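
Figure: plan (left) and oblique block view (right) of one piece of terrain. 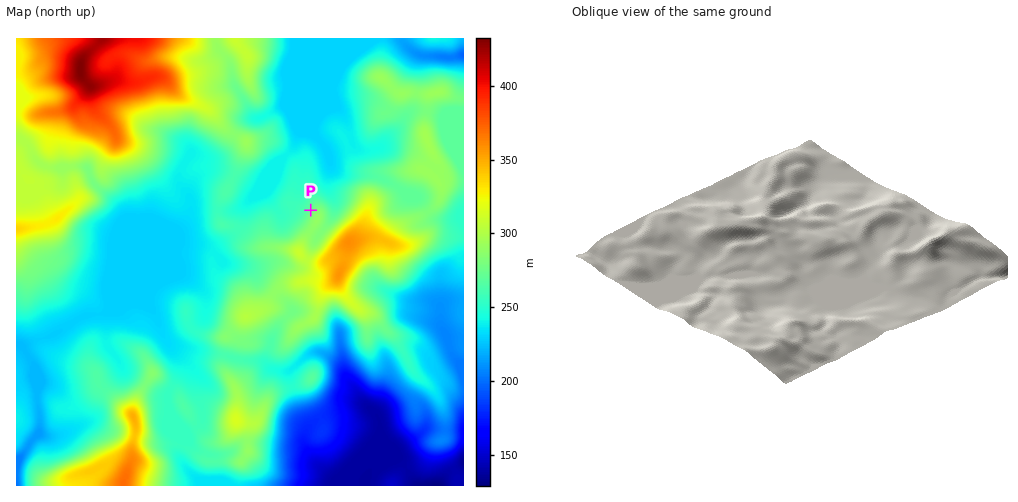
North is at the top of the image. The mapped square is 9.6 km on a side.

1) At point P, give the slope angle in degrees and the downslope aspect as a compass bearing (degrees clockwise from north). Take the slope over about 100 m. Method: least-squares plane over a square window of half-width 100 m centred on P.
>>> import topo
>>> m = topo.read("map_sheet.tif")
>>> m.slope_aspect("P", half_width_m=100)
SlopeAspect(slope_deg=5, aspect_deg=302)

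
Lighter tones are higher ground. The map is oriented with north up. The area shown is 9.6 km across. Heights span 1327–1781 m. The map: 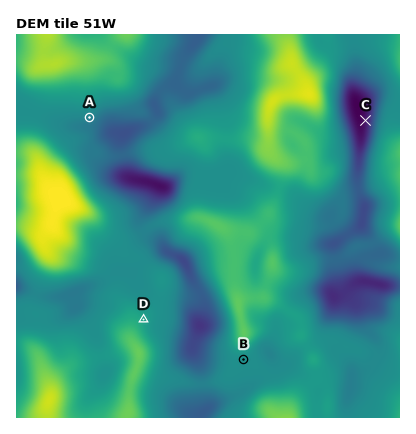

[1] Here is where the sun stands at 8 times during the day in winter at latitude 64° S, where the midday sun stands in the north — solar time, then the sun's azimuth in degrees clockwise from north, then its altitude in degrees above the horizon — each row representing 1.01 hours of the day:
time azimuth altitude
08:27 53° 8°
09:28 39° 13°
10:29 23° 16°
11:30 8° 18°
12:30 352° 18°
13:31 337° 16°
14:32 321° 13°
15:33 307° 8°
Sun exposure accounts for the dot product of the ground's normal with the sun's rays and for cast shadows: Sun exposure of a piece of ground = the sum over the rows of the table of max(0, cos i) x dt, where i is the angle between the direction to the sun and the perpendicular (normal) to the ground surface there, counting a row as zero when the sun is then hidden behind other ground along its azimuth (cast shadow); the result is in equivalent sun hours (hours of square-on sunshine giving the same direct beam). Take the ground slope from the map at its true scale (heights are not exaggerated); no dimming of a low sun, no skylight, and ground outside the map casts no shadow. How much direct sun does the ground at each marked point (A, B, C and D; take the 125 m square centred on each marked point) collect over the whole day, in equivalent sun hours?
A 1.1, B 1.7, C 1.7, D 2.1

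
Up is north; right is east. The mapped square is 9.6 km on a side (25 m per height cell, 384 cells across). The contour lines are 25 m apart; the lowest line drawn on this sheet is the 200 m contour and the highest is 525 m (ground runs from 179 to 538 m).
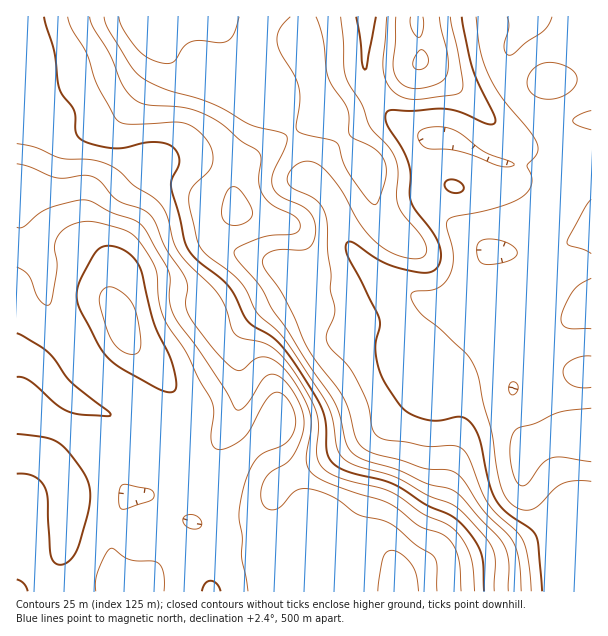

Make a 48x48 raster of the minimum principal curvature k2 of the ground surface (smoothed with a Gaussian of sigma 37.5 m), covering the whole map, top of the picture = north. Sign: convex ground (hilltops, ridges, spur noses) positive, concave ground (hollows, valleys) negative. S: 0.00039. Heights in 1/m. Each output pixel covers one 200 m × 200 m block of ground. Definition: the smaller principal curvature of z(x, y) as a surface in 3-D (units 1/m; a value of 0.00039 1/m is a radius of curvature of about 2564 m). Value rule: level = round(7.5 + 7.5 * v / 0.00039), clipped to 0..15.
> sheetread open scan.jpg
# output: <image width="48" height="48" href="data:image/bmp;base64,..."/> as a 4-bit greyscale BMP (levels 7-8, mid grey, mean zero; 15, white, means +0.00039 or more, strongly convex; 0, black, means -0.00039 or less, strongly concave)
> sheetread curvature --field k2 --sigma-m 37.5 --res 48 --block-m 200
<image width="48" height="48" href="data:image/bmp;base64,Qk32BAAAAAAAAHYAAAAoAAAAMAAAADAAAAABAAQAAAAAAIAEAAATCwAAEwsAABAAAAAAAAAAAAAAABEREQAiIiIAMzMzAERERABVVVUAZmZmAHd3dwCIiIgAmZmZAKqqqgC7u7sAzMzMAN3d3QDu7u4A////AJZURWd3d2Z4mXZnd3d3U3mXZnd0VnMVZnVWZVZ3d2Z4h3Znh3d3U2mnZ3h0aHIVZmRYhkZ3dmZ3dmZnd3d2ZGiVWJl1iWEld2Vol0Vnh2Z3ZnZnd2Z3ZWeEa6hnqUE1eGVnd0RomHZmZ4dndmd3Znd0fLholiJWeWRoh0NYmHdmZnZWZnh2Z4h1aph3cwNneGRYmFNWd2ZmZmVFV5mGZ4mFV2dlQQR3iGRXiWRWZmZ2d2Q0aKqHZ5qGRFVDIBV4iVRWiWRWZmeGiHUjRnh3aKqDJGVUMCaJmVVWiVRGZViWeYYzMjNWZ5cxJWVmMSZ4iGZ3h0NHhkeGWIZEMhASNDESVmZmMTV3d3eZdDNYl0Z1JnVGUyEQERI1Z3d2MkVWVYiGMSRmh0V2EVVYl0MyIjVnZ3iGM1REQ2QgAlZ3dTV3QCV7y4VTJEVnZ3eFJGZDMzISV3eIU0Z5cQOM3JZCJWVmZmZ1JHhlRDNYmHeEI2Z5lAGKu4UhR3ZmVWZlNXdmd0Z4iGQhJnd4hQFoqWECZ3ZVVmd2NGZniEZ3ZSACZ3d3dRJomSAEd2VFZ3iGRFZ4mVeYYgE2d4h3YxR4hgAmd2RWd4h1RWZ3mmiXMRSId4iHUzaIcgBXdlVXiHdlRodmind1ITipdniFNEaIUANWZlZWiGVWVodVZ4djI1ipdmdRJTRlEBVWZ3dmiFRnVXdVVYdTNWeZhlQRZ0MyEUd3d4h2dkR4ZWZlVmZDR4eJhkIliXQ0RGiHd3h2VESJhnd2ZmZDaZh4djJHiXZ3VFZ3d3ZDNDN6h4iHZ4ZEaJh3ZlRXiHd2QkZ3dkIRNDJYh3h3d4ZUV4iImXZmdlVCAlZ3UgAldjJFZnd3eGVmRXiZqXZUIQAAA1VlABWImENVVVZniEV3VXiZh0MgAAIiRVVAAnqaqDNWZmZmeEaIdniZdUVAA2dmiYYgF5mZhCJFVmZmZkWJiHeJdngwOKhmm7YAWIeHMANFZmd3ZlVniHVmZ4cgSrlmi4MAeGVSADZmZ3d3dmVWZmQ0VmQQSJhTVjADd1QwFZmHd4iHdnZld3ZURDIyNnYwAAAVd2UwSamHd4iIdoh1aZdWVFZkNnZCABJHiZggWal2Z3iHdph1aJdWd4iGVYd2Q0VYrMkxWIZERWeIdmZURWZWiJmHdmiHREVWi8giVVMiRWeId1VVMjRXiIiHh2d2RGZEVnMSRDI1d2d3d2ZmZURFeIiYiGVVRXl0MyACMyNoh3ZVVmZ4iHZUVnmYh0NFVoqpdRACI0Z3djABI1ZniIdlVWeHUyNWZ4mqcgA1VVZ3UAFFVWZmd3dlVlQyIjVmZnd3QAOJdVZ2EDmodnh2ZmZlV1MiNWd3d3ZVEAjcl1ZkAXy4ZniHZ3h1VTRWd3d3d3dlADzbuWZTEnqWZ3iHZ4l0NEaId2Z4iId2AEmZqoZDM1dlZ4iGaIhjJGiIdmaIiIiHADZmeIUzREVVeIh2Z2ZCNnd3ZmeIiIiHECd3Z3U0VlVmeHdmZTMjV3ZmZmeIiId2EBiqhlVFZmZndw=="/>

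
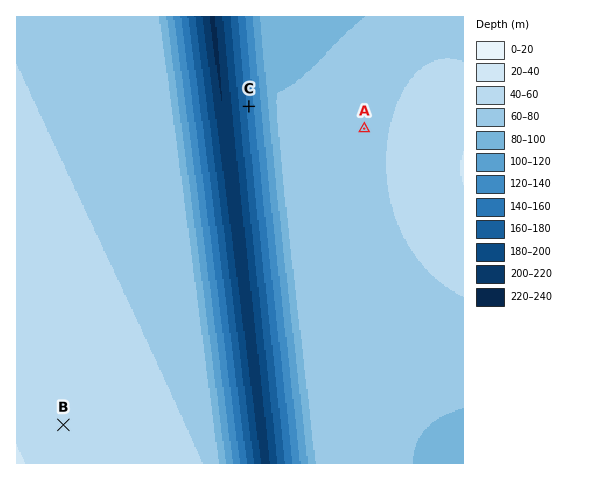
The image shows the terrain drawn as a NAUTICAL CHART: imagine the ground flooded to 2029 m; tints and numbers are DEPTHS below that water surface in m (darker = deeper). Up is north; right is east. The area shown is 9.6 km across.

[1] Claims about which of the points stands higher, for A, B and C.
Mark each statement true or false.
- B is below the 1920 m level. false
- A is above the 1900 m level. true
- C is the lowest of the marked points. true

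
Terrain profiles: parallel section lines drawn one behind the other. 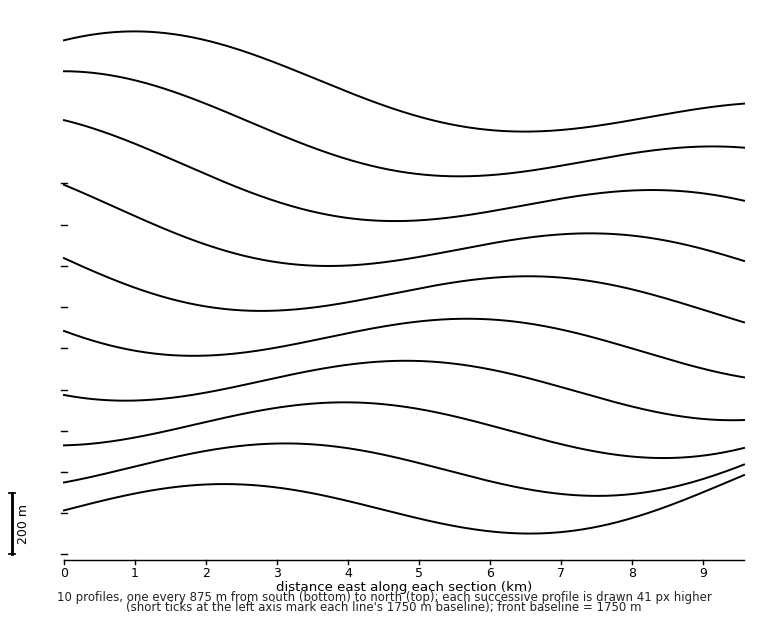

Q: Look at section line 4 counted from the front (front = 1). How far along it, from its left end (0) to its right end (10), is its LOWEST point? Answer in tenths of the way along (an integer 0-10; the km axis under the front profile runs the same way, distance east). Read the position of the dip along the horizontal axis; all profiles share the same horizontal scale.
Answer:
10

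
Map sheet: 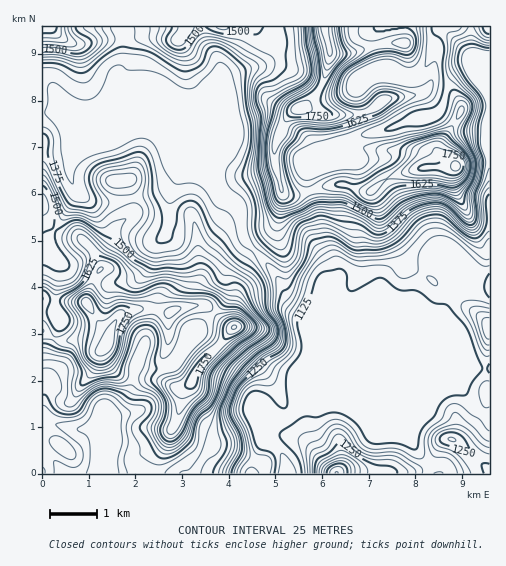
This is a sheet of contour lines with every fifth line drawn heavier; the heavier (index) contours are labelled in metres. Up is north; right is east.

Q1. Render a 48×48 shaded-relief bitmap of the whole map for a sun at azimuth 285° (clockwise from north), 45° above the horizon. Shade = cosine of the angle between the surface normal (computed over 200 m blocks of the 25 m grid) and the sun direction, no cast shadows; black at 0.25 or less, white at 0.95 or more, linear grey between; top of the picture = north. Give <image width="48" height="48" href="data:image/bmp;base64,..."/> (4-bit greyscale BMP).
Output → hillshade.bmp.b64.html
<image width="48" height="48" href="data:image/bmp;base64,Qk32BAAAAAAAAHYAAAAoAAAAMAAAADAAAAABAAQAAAAAAIAEAAATCwAAEwsAABAAAAAAAAAAAAAAABEREQAiIiIAMzMzAERERABVVVUAZmZmAHd3dwCIiIgAmZmZAKqqqgC7u7sAzMzMAN3d3QDu7u4A////AImZiau7qZiJiHQ1mnes7+t2iamYiZq7u6qpiKvLqpd4iHU0iYis3tyXiamIqqq7qruoiJvLu7hWeIZDaZq8zMyXiqqavKqqmbqYmZrMvMlDWIdCWau7u8uHiqqqzcuYiKqZmarMzetRN3ZDaau7u8uHmqqqvduYiKmYiarMze2BFmQ1iqqqq7qZqqqqq8ypmbqXZ5q7ve6jEzEmmqqqqqqqqqqqqsypqsunRpq6rO63IQAVmqqqqqqqqqqqqruqqrvKVHmqms24UQADiqmaqqqqqqqqqqqru6vMhFeKu83KYhABaZmaqqqqqqqqqqqqu6vNyGZovMzMghIRN3iaqqqqqqqqqqqqq6q92nRHvLrOtBEhJGaJqqqqqqqqqqqqqpmt24QlrMmt2kESEkVoqqqqqqqqqqqqq6qs3KUkjNqL3aQRIiJHmqqqqqqqqqqqvJq83Lcje9qJvdpBEhAmmqqqqqqqqqqrzXnN3Lgzasp4rN2UIgAnqqqqqqqqqqqr3Ym927p0abp3ms2lIhE4qqqqqqqqqqq8zJrNyauoiaqYiZqWMiRXmqqqqqqqqqq8u4vet4u6qqqqqXiXRDVmiqqqqqqqqqq7qorNyIqqvKmaqYiYZEZ1eaqqqqqqqqmqqom924mZrLqaqImoZVd1aaqqmaqpqpmqqZq97Zh4irqrqYmYdnl0V5qqmaqpmpmqqqqs3bhniau7uYiIiKl0RomqmZqpmZqqqqq7y5h3iau8uYiJmql0Romph3iJmZqrqqvMqHiHiau8uYiJu7lkV4qph2VniZq6mavcl4mHeJq8qIiazLhUaJqqmWRFeJq5dprLiKqYd5q7mImb3bhVaJqqqWQ0aJu5U4iamruph4q7l4mb3chUV4mZqWMzV5u5MWZ5q8u6h4q7mJqr3tlkRniamFQzRYqmEVRpvMuph4m7mZqr3ut2Z3ibqGVURXhzEUR6zMqYdomqqaq73ut4qqmrynZmVWdAAUWKzdupZXmqqqu83upnrMuqzLmYd4cwAFabzcu6dnmqqqvN7thYqrurzMzLqapgAHeavMu7l4mqqqq9/9ZYqqqqvMzdy7twAHiaqqu7qJqqqqqt/9ZHmqqqu7zNy6lQAniaqqqrqaqqqqqs/+hFiZmqq7vMzJZCNIiaqqqqqqqqqqqs//tVeHd4iau7zLhTRZmqqqqqqqqqqqqs7/yGd3ZWZniqq8xzNaqqqqqqqqqqqqqs7v7JiId4hlV5mr2jE6qqqqqqqqqqqqq97u7rmHZ6y3VniJzGIqqqqaqqqqqqqqq9/c3dyFR6zbiIh4qmRKqqmZqqqqqpmqq97bzN7FJZvLqaqXh1eaqqmJmqqqqpiaq93MvN/nE3mqqqunZnmpmph4mqqqqpd5q8zMu9/6IUaJqpmnVYqoiYdWiZqqqYdoq7u7u978U0RnmXeXRYqniIdVeZqruWVoq6qqvN7sZXiImVSIVXmYiIh3eaq8ymV4mqqqrO/qRYmrumR4doqodniIiqu83JeIiJmarO/pRYmquoV5l4qw=="/>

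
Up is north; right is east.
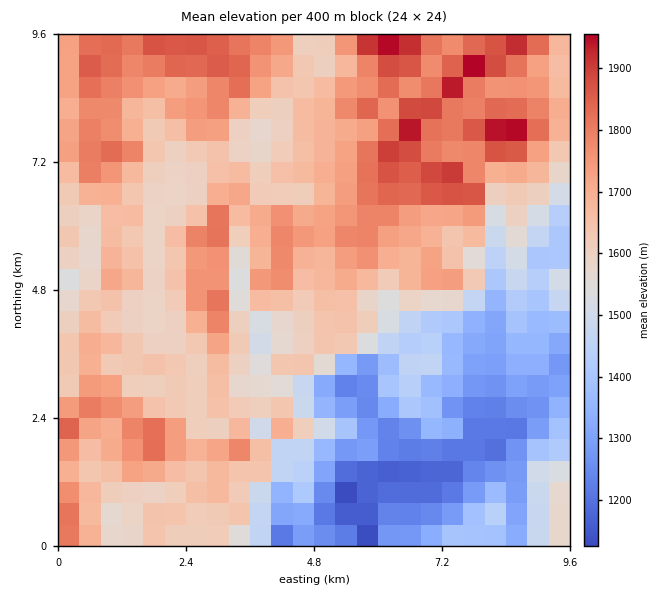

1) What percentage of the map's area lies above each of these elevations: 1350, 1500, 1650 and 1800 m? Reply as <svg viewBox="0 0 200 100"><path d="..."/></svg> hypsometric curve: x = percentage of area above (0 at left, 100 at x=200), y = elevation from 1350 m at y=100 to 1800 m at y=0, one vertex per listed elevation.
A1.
<svg viewBox="0 0 200 100"><path d="M170 100l-22-33-57-34-64-33"/></svg>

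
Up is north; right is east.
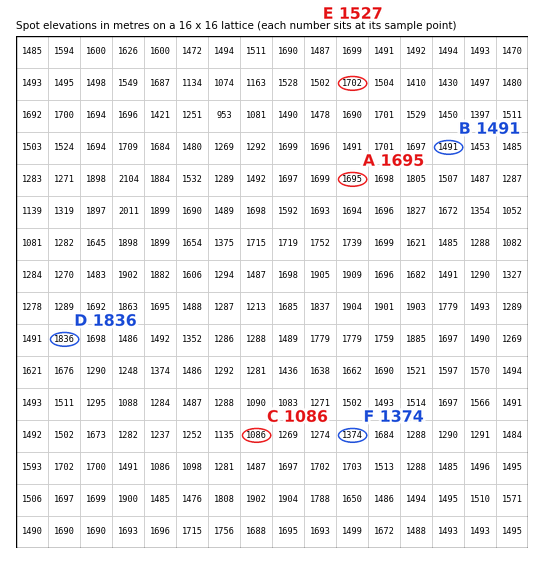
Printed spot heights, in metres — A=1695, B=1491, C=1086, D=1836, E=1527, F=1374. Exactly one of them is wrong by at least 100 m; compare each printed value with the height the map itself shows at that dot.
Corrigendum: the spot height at E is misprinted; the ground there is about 1702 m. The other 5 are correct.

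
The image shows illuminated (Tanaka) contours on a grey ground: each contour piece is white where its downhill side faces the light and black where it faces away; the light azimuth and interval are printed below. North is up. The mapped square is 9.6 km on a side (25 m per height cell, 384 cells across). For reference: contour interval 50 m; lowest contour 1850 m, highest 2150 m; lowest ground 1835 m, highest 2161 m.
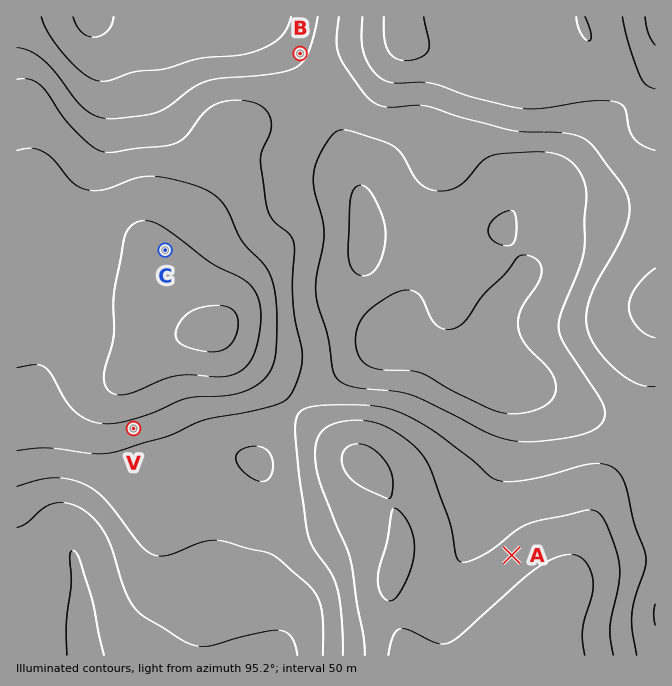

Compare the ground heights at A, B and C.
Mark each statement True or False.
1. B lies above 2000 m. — True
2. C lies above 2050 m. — False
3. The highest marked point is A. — False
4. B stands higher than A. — True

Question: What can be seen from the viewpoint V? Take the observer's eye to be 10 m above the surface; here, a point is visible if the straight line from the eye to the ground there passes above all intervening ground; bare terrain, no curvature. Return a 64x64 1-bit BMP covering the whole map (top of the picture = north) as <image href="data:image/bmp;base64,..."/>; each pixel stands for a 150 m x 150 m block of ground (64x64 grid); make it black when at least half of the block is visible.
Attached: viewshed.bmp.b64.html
<image width="64" height="64" href="data:image/bmp;base64,Qk0+AgAAAAAAAD4AAAAoAAAAQAAAAEAAAAABAAEAAAAAAAACAAATCwAAEwsAAAIAAAAAAAAA////AAAAAAAAAAAAAAAAAAAAAAAAAAAAAAAAAAAAAAAAAAAAAAAAAAAAAAAAAAAAAAAAAAAAAAAAAAAAAAAAAAAAAAAAAAAAAAAAAAAAAAAAAAAAAAAAAAAAAAAAAAAAAIAAAAAAAAADgAAAAAAAAAeAAAAAAAAAD4AAAAAAAAAPgAAAAAAAAB+AAAAAAAAAH4AAAAAAAAAfgAAAAAAAAB/AAAAAAAAAH/AAAAAAAAA//+AAAAAAAP//8AAAAAAA///gAAAAAAD//8AAAAAAAP//gAAAAwAA//+AP///AAB//wB///wAAH/+AH//+AAAf/8A//gAAAA//4D/+AAAAD//wf/wAAAAP//z//AAAAA/////4AAAAP/////gAAAA/////8AAAAD/////wAAAAP/////AAAAA/////+AAAAD/////4AAAAP/////AAAAA/////8AAAAB/////wAAAAD/////AAAAAH////8AAAAA/////wAAAAH////+AAAAA/////4AAAAD/////AAAAAP////4AAAAA/////AAAAAD///A8AAAAAP//8D4AAAAA///4fgAAAAD////+AAAAAP////wAAAAA/////AAAAAD////4AAAAAP////gAAAAA////+AAAAAD////4AAAAAP////AAAAAA/+AIYAAAAADAAAAAAAAAAA=="/>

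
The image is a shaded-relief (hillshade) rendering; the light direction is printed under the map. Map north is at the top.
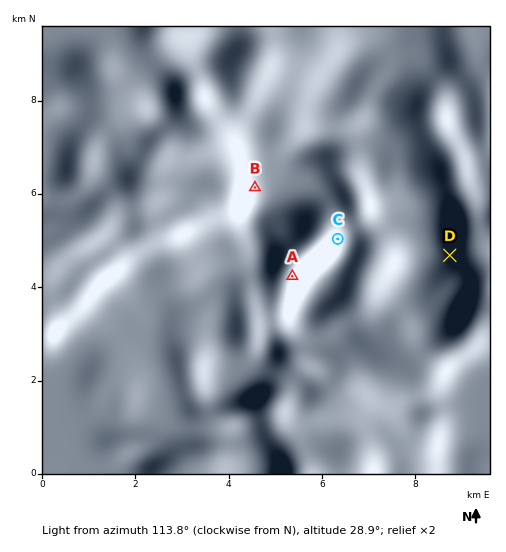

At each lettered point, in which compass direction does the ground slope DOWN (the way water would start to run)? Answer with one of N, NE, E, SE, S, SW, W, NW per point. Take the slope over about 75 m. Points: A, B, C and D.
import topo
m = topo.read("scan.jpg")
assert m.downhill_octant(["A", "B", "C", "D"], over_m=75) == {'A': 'SE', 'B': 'E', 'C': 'E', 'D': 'W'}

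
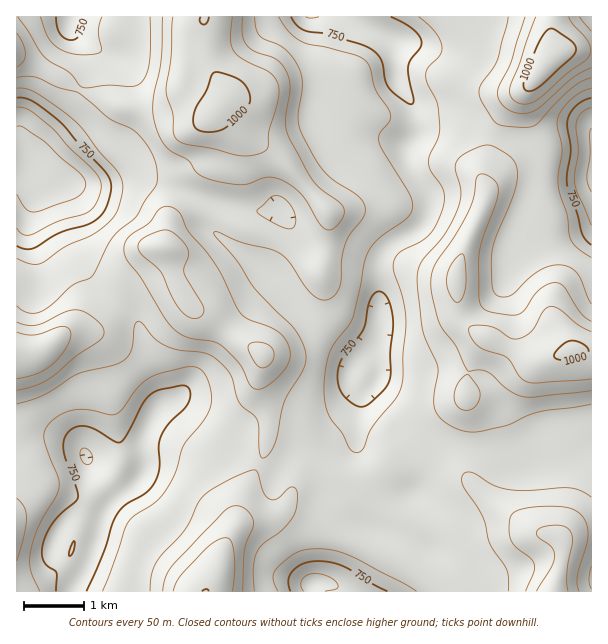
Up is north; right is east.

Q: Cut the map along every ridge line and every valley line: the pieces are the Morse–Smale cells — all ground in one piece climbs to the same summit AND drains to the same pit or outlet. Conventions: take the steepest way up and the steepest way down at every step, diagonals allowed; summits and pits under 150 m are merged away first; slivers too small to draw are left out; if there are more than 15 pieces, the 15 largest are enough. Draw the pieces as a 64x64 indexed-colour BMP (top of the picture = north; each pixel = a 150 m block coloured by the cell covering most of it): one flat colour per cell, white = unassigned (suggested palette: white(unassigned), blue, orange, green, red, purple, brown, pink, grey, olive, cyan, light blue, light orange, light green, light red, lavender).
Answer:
<image width="64" height="64" href="data:image/bmp;base64,Qk12CAAAAAAAAHYAAAAoAAAAQAAAAEAAAAABAAQAAAAAAAAIAAATCwAAEwsAABAAAAAAAAAA////ALR3HwAOf/8ALKAsACgn1gC9Z5QAS1aMAMJ34wB/f38AIr28AM++FwDox64AeLv/AIrfmACWmP8A1bDFADMzM3d3d3d3d3d4iIiIiIiFVVVVVVVVVVVVVVVVVe7uMzMz13d3d3d3d3eIiIiIiIiIhVVVVVVVVVVVVVVV7u4zMz3dd3d3d3d3d4iIiIiIiIiIVVVVVVVVVVVVVVXu7jMz3d13d3d3d3d3eIiIiIiIiIhVVVVVVVVVVVVVVV7uMzPd3Xd3d3d3d3d4iIiIiIiIiIVVVVVVVVVVVVVVXu4zM93d13d3d3d3d3iIiIiIiIiIhVVVVVVVVVVVVVVe7jMzPd3Xd3d3d3d3d4iIiIiIiIiIVVVVVVVVVVVVVVXuMzM93dd3d3d3d3d3iIiIiIiIiIiIVVVVVVVVVVVVVVUzMzPdM3d3d3d3d3d4iIiIiIiIiIhVVVVVVVVVVVVVVTMzMzMzd3d3d3d3d3iIiIiIiIiIiIVVVVVVVVVVVVVVMzMzMzM3d3d3d3d3eIiIiIiIiIiIhVVVVVVVVVVVVVUzMzMzMzN3d3d3d3d3iIiIiIiIiIVVVVVVVVVVVVVVVTMzMzMzMzN3d3d3d3eIiIiIiIiIVVVVVVVVVVVVVVVVMzMzMzMzM3d3d3d3d3gYiIiIiIVVVVVVVVVVVVVVVVUzMzMzMzMzd3d3d3d3MRGIiIiIhVVVRVVVVVVVREVVVTMzMzMzMzN3d3d3d3MzERiIiIhVVVREVVVVVERERERFMzMzMzMzM3d3d3dzMzMRERGIiFVVVEREREREREREREQzMzMzMzMzd3d3czMzMxERERGIVVVERERERERERERERDMzMzMzMzM3d3czMzMzERERERhVVEREREREREREREREMzMzMzMzMzd3czMzMzMRERERGFVEREREREREREREREQzMzMzMzMzM3czMzMzMxERERERVERERERERERERERERDMzMzMzMzMzMzMzMzMzERERERFEREREREREREREREREMzMzMzMzMzMzMzMzMzERERERERREREREREREREREREQzMzMzMzMzMzMzMzMzMREREREREURERERERERERERERDMzMzMzMzMzMzMzMzMxERERERERREREREREREREREREMzMzMzMzMzMzMzMzMzERERERERFEREREREREREREREQzMzMzMzMzMzMzMzMzMREREREREUREREREREREZmZkRCIiMzMzMzMzMzMzMzMRERERERERRERERERERGZmZmZmIiIjMzMzMzMzMzMzERERERERERFERERERERmZmZmZmYiIiIiMzMzMzMzMzEREREREREREUREREREZmZmZmZmZiIiIiIiMzMzMzMzERERERERERERRERERERmZmZmZmZmIiIiIiIzMzMzMxERERERERERERFERERERmZmZmZmZmYiIiIiIiMzMzMxEREREREREREREURERERGZmZmZmZmZiIiIiIiIjMzMxERERERERERERERREREREZmZmZmZmZmIiIiIiIiMzMzERERERERERERERFERERERmZmZmZmZmYiIiIiIiIiMzEREREREREREREREURERERGZmZmZmZmZiIiIiIiIiIjMREREREREREaERERREREREZmZmZmZmZmIiIiIiIiIiMxERERERERGqoREREURERERGZmZmZmZmYiIiIiIiIiIhERERERERGqqqERERREREREZmZmZmZmZiIiIiIiIiIiIRERERERqqqqoRERERRERERmZmZmZmZmIiIiIiIiIiIhERERGqqqqqqhERERERREREZmZmzMzMYiIiIiIiIiIiqhERqqqqqqqqERERERFERERmZmbMzMzCIiIiIiIiIiKqqqqqqqqqqqERERERERREREZmZszMzMIiIiIiIiIiIiqqqqqqqqqqoRERERERFERERmZmzMzMwiIiIiIiIiIiKqqqqqqqqqoREREREREURERGZmZmzMzCIiIiIiIiIiIqqqqqqqqqoREREREREUREREZmZmZmZmAiIiIiIiIiIiKqqqqqqqoREREREREURERERmZmZmZmYAIiIiIiIiIiIiKqqqqqoRERERERERRERERGZmZmu7uwAiIiIiIiIiIiIiqqqqoRERERERERFEREREZmZmu7u7AiIiIiIiIiIiIiKqqqEREREREREREURERERGZmu7u7siIiIiIiIiIiIiIqqqERERERERERERREREREZru7u7uyIiIiIiIiIiIiIiqhERERERERERERFEREREm7u7u7u7IiIiIiIiIiIiIiKhEREREREREREREURESZmZu7u7u7siIiIiIiIiIiIiIhERERERERERERERmZmZmZm7u7u7uyIiIiIiIiIiIiIiIRERERERERERERGZmZmZmZu7u7u7IiIiIiIiIiIiIiIhERERERERERERGZmZmZmZmbu7u7siIiIiIiIiIiIiIiEREREREREREREZmZmZmZmZm7u7uyIiIiIiIiIiIiIiEREREREREREREZmZmZmZmZmZu7u7IiIiIiIiIiIiIiERERERERERERERmZmZmZmZmZmbu7siIiIiIiIiIiIiIRERERERERERERGZmZmZmZmZmZm7uyIiIiIiIiIiIiIhEREREREREREREZmZmZmZmZmZmf//IiIiIiIiIiIiIiERERERERERERERmZmZmZmZmZmZ//8iIiIiIiIiIiIiIREREREREREREZmZmZmZmZmZmZn//yIiIiIiIiIiIiIhERERERERERGZmZmZmZmZmZmZmf//"/>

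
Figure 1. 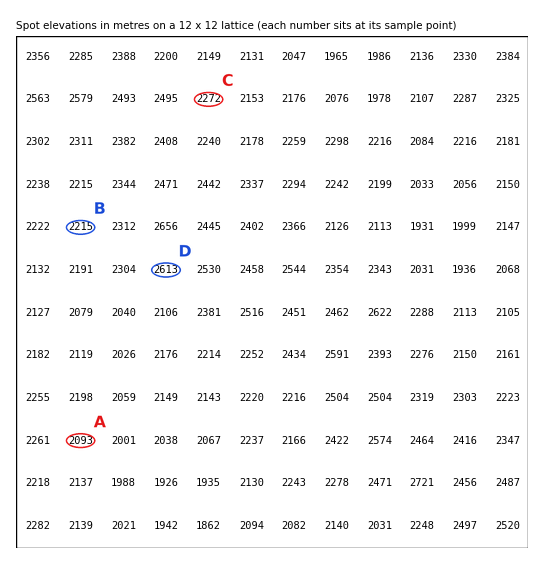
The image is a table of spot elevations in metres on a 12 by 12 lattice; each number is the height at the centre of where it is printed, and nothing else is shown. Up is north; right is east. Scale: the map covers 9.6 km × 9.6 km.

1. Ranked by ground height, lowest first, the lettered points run A B C D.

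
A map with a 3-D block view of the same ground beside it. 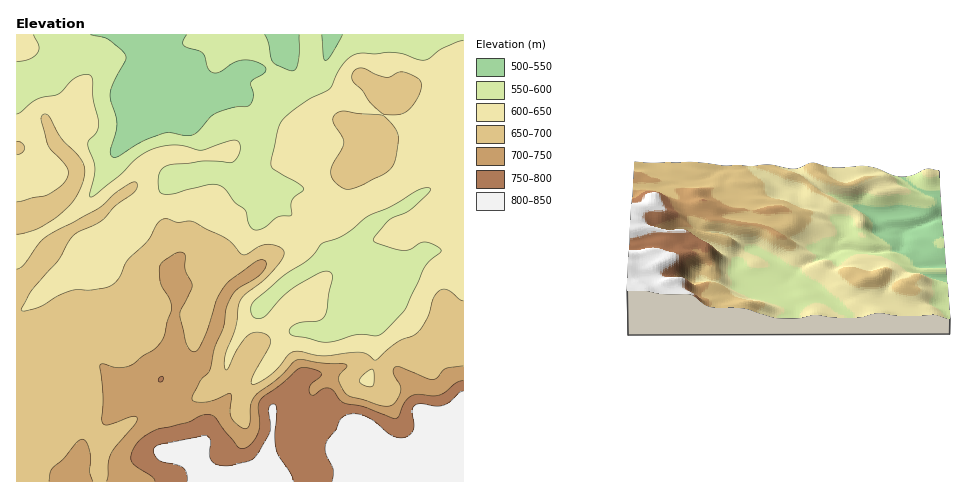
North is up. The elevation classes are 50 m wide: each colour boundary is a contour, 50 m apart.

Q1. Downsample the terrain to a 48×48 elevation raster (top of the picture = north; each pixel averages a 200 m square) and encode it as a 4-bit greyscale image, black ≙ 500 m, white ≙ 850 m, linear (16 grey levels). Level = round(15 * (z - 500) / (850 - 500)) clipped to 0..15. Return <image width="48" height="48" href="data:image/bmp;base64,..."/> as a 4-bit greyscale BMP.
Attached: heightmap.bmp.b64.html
<image width="48" height="48" href="data:image/bmp;base64,Qk32BAAAAAAAAHYAAAAoAAAAMAAAADAAAAABAAQAAAAAAIAEAAATCwAAEwsAABAAAAAAAAAAAAAAABEREQAiIiIAMzMzAERERABVVVUAZmZmAHd3dwCIiIgAmZmZAKqqqgC7u7sAzMzMAN3d3QDu7u4A////AIiJmZmZmZq7zN3d7u7u7czd3u7v/u7u74iImZmImqvMzd3d3d7u3czN3u7u7u7u74iIiZmImrzN3e3dzM3d3MzN7u7u7t3u74iIiJmImbzd7u7cy7zdzMzN7t7u7t3e7oiIiImIiavMzd3cuqvNzMzN3d7u3d3e7oiIiIiIiJq7vMzMuZrNzMzM3e7tzN7u3YiIiIiJmZmqqrvLqInNzMzM3e3cvN7u3YiIiIiJmZmaqaqqmIrNzLzMzMy6q97t3YiIiIiJmZmaqZmZmHnNzLu8uqmIms3M3YiIiIiJqqqqqZiIiHirzLu7qId3iaqrzYiIiIiJqqqrqpmHeHd5vMuql3Z3iZmZq4iIiIiJmZmrqpmHeIZnm8u6mHZ4mZmJmXd3iIiJmZmaqpmYZ4dmeaqZmId4iIiIiXd3iIiIiImZqZmYZ4h2Z4d3d3dniIiIiHd3iIiIiIiJmZmYdnh2VVVVVVVWd3d4iHd3eIiIiIiImYiZhmd2VERERERFVnd4iHd3eIiIiIiImYiZhlZVVEREREREVWZ4iHd3d4iIiIiImYiJh1RFVURERERERVZ4iGZ3d4h4iIiImYiJl1REVVVERERERFZ4h3Zmd3d3iIiImYiJmGRERVVUREREREVnd3dmZnZ3eIiImZiImXZURFVUREREREVmZndmVmZmZ4iJmZiIiZhlRERERERERERVVXd2VVVVZ4iJmYiIiJmGVERERERERERVVGd3ZVVVVniImYiIiImYZURERERERERERGZ4dlVVVmeIiYiIh2eHdlVERERERERERGZ3dlVVVVZ3iIiIdlZmZmVERERERERERGZmd2ZVVVZnd3d3ZlVVZlVVVERERURFVXd2ZndmZVVnd3dmVVRFVVVmVUREREVVVYiHZmZ3ZVVmZmZlVURERFZmZVREREVVVXd3d1VnZlVVVWZVVERERFZmZlVURERVVWZnd2VWd2VVVVVVREQzRFVWZmVVVEREVWZmZ3VEZnZURERVREM0RERVZ2ZmVURERWZmZnZDRWZURERERENERFVWd3dmZVVURWZmZnZDNFZURERERENERVVWeId3ZlVVVWZmZ3ZDI0VVVVRERENEVVVWd4iHdmVVVWZmd2UzIjRFVVRFVEM0VVVWZ4iIdmZmZWZndlVDIiIzQzNEREM0VVVVZ4iYdmVWZmZnZlVDIiIiIiIzNEM0VVVWZ4iIdmVVZlZnZlVTIiIiERIjMzM0RVVWeIh3ZmVVZkVmZVVDIiIhERIiIzM0RFVmZ2ZndmVVVTRVVVVDIiIhEREiIiIzREVVZmZ3d3ZVVTNERVVDIiIhEREREiIzM0RFVmZ3iHZlVSMzNFVDIiIhERESIiIiMzM0Vmd3d3ZlVTMjM0RDIiIRERIiIiIiIiMzVnd2d2ZlVUMzIzRDMiIRESIiIiIiIiMjRWZmZlVWZVRDMjMzMiERIiIiIiIiIiMiNFVVVURFVlVDMiMzIhESIiIiIiIiIiMiI0REREREVVVDMiIiIRESIiIjMyIiIiMiIzRERDM0RA=="/>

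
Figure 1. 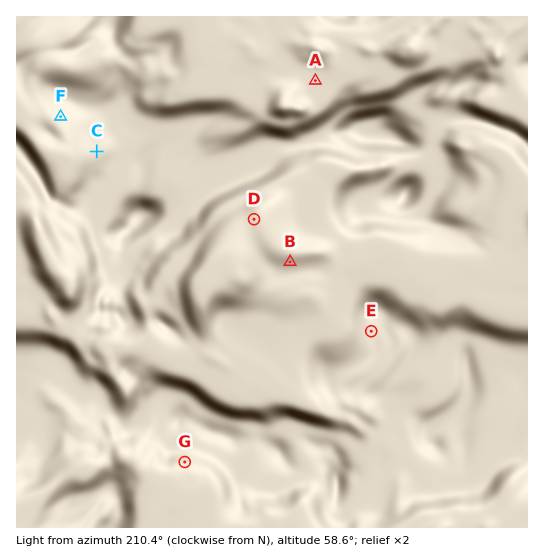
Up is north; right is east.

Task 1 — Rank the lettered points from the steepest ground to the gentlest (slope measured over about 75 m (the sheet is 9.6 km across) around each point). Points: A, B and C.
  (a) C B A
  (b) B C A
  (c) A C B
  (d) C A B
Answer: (b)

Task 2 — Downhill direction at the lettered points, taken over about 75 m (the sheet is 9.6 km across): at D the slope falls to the SE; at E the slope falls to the W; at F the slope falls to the SW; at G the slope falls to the S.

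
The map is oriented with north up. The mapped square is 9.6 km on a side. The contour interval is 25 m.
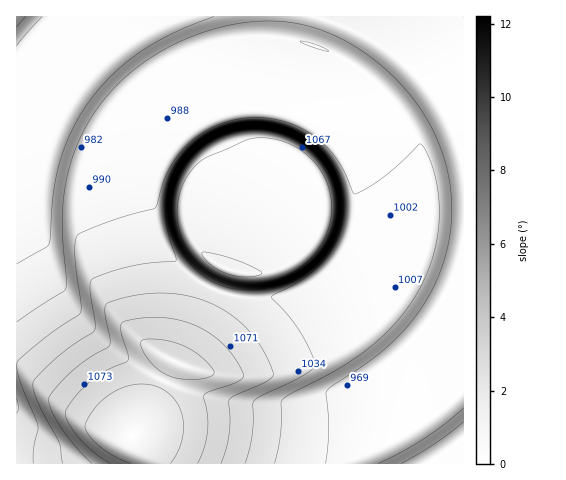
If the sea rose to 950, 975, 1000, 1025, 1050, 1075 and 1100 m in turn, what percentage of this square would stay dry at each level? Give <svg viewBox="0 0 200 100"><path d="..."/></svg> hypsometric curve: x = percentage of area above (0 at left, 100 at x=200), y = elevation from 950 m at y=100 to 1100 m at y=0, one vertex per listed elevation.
<svg viewBox="0 0 200 100"><path d="M181 100l-35-17-50-16-32-17-16-17-13-16-26-17"/></svg>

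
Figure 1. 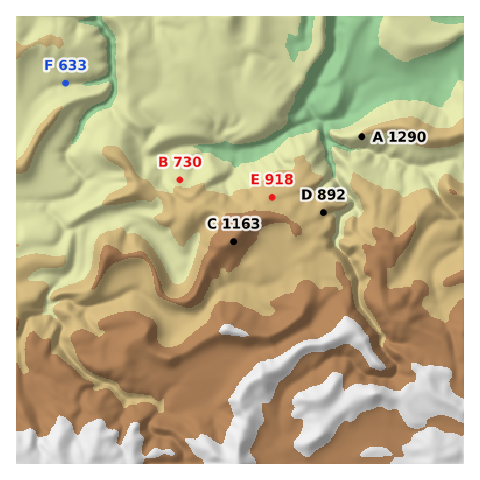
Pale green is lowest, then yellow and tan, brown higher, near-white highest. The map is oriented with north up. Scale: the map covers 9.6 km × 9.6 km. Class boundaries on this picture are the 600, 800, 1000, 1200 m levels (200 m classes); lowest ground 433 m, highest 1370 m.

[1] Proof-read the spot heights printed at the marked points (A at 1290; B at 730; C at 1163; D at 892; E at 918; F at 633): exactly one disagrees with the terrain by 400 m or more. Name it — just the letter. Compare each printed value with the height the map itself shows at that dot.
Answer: A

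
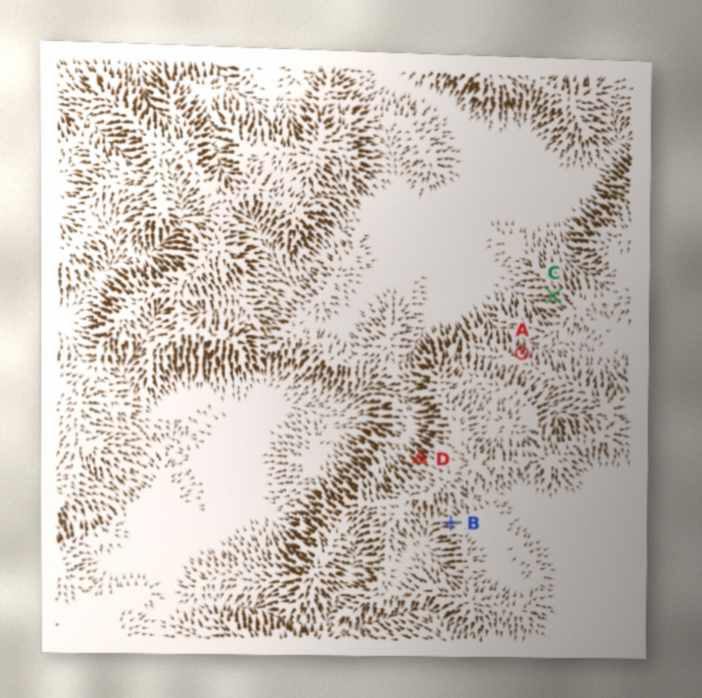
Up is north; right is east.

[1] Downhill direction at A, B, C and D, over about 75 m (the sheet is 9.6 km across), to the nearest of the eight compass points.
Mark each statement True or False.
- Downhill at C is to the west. True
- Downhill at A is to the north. True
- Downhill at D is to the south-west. False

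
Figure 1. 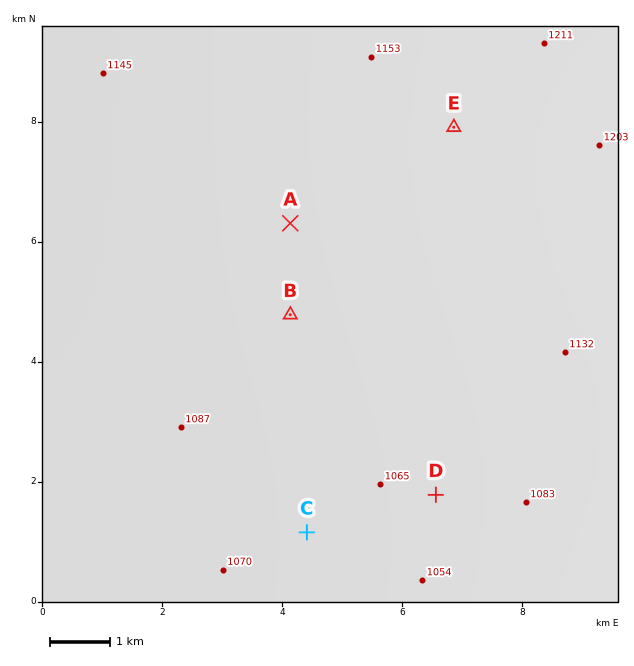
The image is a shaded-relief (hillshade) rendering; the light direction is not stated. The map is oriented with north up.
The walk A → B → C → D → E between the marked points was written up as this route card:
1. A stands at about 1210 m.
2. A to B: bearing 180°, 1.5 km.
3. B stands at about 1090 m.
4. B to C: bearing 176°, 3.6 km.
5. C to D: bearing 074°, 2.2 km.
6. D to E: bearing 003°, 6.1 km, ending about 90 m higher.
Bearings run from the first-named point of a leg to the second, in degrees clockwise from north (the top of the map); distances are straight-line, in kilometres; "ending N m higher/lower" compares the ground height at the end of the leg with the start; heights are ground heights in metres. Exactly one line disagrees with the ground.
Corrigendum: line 1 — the height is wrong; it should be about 1110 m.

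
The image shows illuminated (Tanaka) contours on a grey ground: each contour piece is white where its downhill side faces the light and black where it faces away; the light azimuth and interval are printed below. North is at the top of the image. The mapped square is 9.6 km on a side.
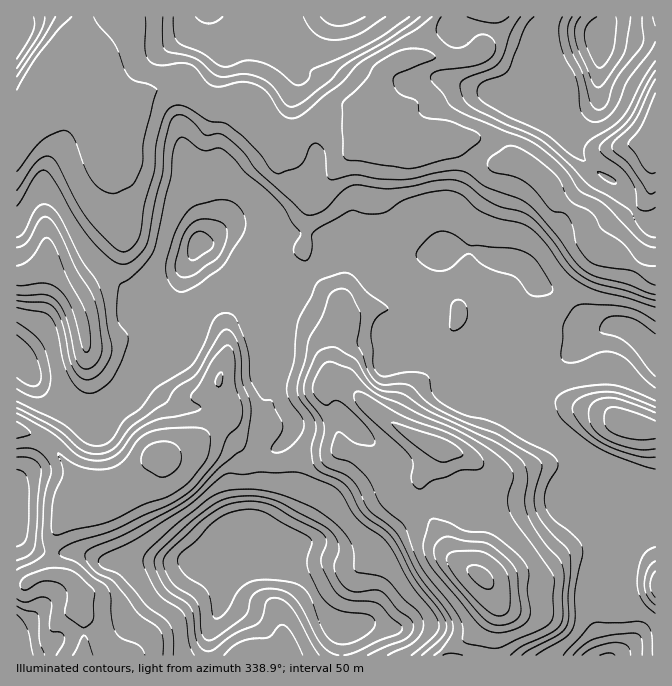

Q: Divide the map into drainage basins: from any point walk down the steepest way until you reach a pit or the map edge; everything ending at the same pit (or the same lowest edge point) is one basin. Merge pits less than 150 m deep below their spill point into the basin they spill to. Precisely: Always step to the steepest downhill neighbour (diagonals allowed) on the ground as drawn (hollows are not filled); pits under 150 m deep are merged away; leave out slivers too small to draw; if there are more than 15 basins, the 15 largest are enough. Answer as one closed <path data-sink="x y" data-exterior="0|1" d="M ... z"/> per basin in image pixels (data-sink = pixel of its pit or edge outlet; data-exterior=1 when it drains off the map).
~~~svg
<path data-sink="609 655" data-exterior="1" d="M410 134l-40 0-3 2-45 50-14 7 1 19-6 40 11 26 25 25-3 12-2 33-3 12 0 18 16 6 20 20 31 24 32 16 42 15 11 11 6 22 0 15-8 48-3 9 0 10 11 11 9 20 0 15-4 15 1 21 160 0 1-379-42-23-19-5-7-11-4-16-28-25-9-14-22-17-8-3-19 0-20-22-8-3-15 3-30 0z"/><path data-sink="245 528" data-exterior="0" d="M337 379l-9 0-4 6 0 10 17 45 0 8-4 3-35 3-18 9-20 0-19-7-7-11-13-11-13 0-47 24-8 0-7 3-30 25-16 7-10-2-16-10-24-33-10-9-27-10-1 155 9 0 20-10 15 0 8 4 8 7 3 7 0 18 5 12 0 34 410 0 4-51-9-20-11-11 0-10 3-9 8-48 0-15-6-22-11-11-42-15-32-16-31-24-20-20z"/><path data-sink="199 243" data-exterior="0" d="M180 86l-11 0-22 7-15 10-18 6-11 9 1 9 12 16 0 10-15 35-13 13-37 22-5 10 2 34-14 7-18 4 0 150 2 3 16 3 16 10 28 37 9 7 13 5 10-2 10-5 30-25 7-3 8 0 47-24 13 0 13 11 7 11 19 7 20 0 18-9 30-1 9-5 0-8-17-45 0-10 7-7 0-18 3-12 2-33 3-12-25-25-11-26 6-40-1-19-13-4-11-11-3-6 2-22-5-15-10-12-9-15-9-9-11-1-15 6-14 0z"/><path data-sink="600 37" data-exterior="0" d="M655 16l-218 0-14 22-4 17-2 3-20 3-14 9-5 15 0 17 3 20 11 12 18 0 15 7 30 0 15-3 8 3 20 22 19 0 8 3 22 17 9 14 28 25 4 16 7 11 19 5 31 19 10 3z"/><path data-sink="340 17" data-exterior="1" d="M435 16l-311 0-1 4 5 7-2 8-26 19-12 4-33-2-9 9 20 8 23 25 13 23 12-12 18-6 15-10 22-7 11 0 30 18 14 0 15-6 11 1 27 34 20-2 28-20 13-5 14 3 25 19 11 5-7-11-2-7-1-30 3-12 6-7 10-5 20-3 2-3 4-17z"/><path data-sink="17 655" data-exterior="1" d="M60 574l-15 0-20 10-9 1 1 71 66-1 1-33-5-12 0-18-11-14z"/><path data-sink="17 33" data-exterior="1" d="M80 16l-64 1 1 104 17-39 14-22 7-9 23-19 3-7z"/>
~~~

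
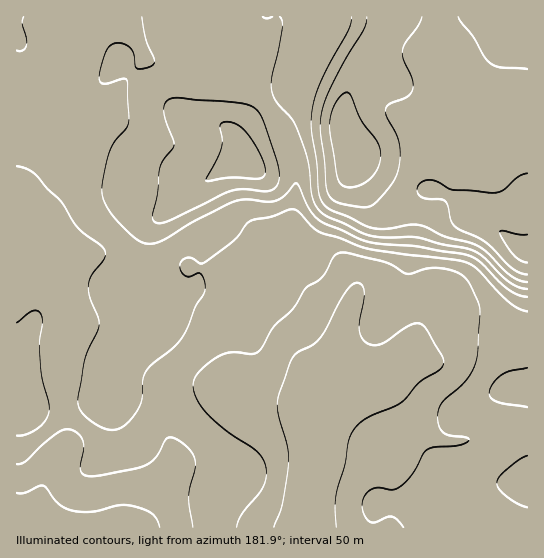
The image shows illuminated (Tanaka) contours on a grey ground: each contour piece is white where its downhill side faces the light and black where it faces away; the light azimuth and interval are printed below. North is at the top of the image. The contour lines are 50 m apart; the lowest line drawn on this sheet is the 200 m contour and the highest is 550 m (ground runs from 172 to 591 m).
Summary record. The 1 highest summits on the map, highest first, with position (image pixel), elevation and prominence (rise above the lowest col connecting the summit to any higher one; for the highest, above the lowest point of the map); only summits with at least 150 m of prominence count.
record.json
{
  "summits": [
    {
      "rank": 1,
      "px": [355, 151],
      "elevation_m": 591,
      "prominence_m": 419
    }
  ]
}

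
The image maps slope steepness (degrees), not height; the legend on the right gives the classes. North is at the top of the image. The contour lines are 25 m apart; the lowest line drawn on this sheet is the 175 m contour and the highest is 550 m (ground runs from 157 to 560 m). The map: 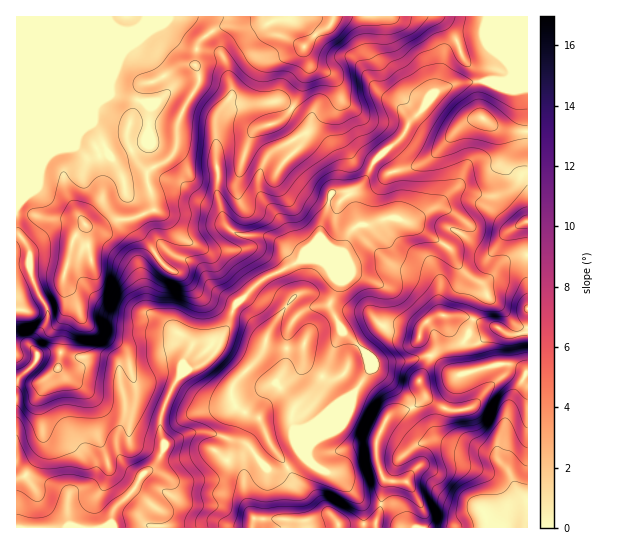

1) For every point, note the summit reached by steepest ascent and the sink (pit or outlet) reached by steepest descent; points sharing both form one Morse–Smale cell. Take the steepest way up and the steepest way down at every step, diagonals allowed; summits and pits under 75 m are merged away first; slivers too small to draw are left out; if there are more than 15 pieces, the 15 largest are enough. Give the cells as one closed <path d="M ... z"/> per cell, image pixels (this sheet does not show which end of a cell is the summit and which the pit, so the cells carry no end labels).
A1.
<path d="M527 16l-511 1 1 511 140 0 0-18-22-20 8-17 11-2 20 10 17 0 19-4 11-8 8-12 2-14-2-4 17 5 15 19 10 8 10 0 6-3 17-14 9-23 33-32 9-6 16-26-4-13-26-24-10-21-2-4 8-16 2-8-10-14-8-6 20-8 3-3 7-19 9-6-7-19-8-13 13-5 6-6 9-20 28-24 8-16 11-9 15-21 24-9 68-2z"/><path d="M527 81l-68 2-24 9-15 21-11 9-8 16-28 24-9 20-6 6-13 5 8 13 7 19-9 6-7 19-3 3-20 8 8 6 10 14-2 8-8 16 2 4 10 21 26 24 4 13-3 6-13 20-9 6-33 32-9 23-19 15-18 0-21-25-16-4 1 13-3 6-7 10-11 8-19 4-17 0-20-10-11 2-8 17 22 20 1 18 218-1 8-41 0-7-8-24 0-13 14-27 19-6 8-4 7-7-4-20 8-15 1-10-9-14 0-8 3-5 6-6 13-5 5 3 4 11 19 15 9-1 16-15 4 0 11 7 18-4z"/><path d="M442 315l-13 5-9 11 0 8 9 14-1 10-8 15 4 20-7 7-8 4-19 6-14 27 1 20 7 17-3 27-5 15 0 6 151 1 1-26-12-13-8-19-9-11-2-14 14-44 17-28 0-40-18 2-11-7-4 0-16 15-9 1-19-15-4-11z"/><path d="M527 373l-16 28-14 44 2 14 9 11 8 19 11 12z"/>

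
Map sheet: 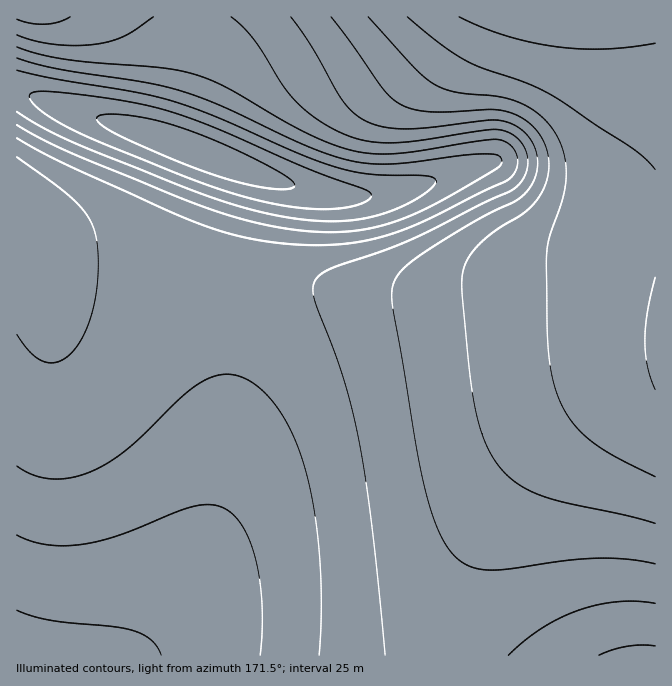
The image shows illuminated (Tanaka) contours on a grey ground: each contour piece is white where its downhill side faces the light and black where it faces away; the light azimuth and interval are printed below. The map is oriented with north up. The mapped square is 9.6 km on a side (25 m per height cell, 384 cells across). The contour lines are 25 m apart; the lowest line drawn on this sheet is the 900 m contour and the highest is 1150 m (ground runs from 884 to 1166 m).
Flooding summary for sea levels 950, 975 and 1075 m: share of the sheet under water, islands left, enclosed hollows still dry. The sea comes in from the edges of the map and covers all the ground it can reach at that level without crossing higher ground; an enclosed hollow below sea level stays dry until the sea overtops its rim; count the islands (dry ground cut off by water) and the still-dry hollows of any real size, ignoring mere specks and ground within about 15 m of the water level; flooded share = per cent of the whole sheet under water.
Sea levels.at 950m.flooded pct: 14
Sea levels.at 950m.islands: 0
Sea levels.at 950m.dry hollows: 0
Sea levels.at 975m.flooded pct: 22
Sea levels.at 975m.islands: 0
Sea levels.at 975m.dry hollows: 0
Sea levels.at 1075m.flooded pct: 83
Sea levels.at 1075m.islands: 0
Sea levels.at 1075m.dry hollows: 0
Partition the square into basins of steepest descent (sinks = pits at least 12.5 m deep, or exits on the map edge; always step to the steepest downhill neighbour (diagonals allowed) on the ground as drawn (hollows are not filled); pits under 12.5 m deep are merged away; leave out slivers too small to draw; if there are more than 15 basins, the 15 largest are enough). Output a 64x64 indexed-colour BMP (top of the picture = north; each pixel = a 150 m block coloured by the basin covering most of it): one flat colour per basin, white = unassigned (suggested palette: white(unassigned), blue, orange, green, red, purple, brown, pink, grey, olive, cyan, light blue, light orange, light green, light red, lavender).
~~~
<image width="64" height="64" href="data:image/bmp;base64,Qk12CAAAAAAAAHYAAAAoAAAAQAAAAEAAAAABAAQAAAAAAAAIAAATCwAAEwsAABAAAAAAAAAA////ALR3HwAOf/8ALKAsACgn1gC9Z5QAS1aMAMJ34wB/f38AIr28AM++FwDox64AeLv/AIrfmACWmP8A1bDFACIiIiIiIhERERERERERERERERERERERERERERERERERIiIiIiIiIREREREREREREREREREREREREREREREREREiIiIiIiIiERERERERERERERERERERERERERERERERESIiIiIiIiIhERERERERERERERERERERERERERERERERIiIiIiIiIiIREREREREREREREREREREREREREREREREiIiIiIiIiIhERERERERERERERERERERERERERERERESIiIiIiIiIiIRERERERERERERERERERERERERERERERIiIiIiIiIiIhEREREREREREREREREREREREREREREREiIiIiIiIiIiIRERERERERERERERERERERERERERERESIiIiIiIiIiIhERERERERERERERERERERERERERERERIiIiIiIiIiIiIREREREREREREREREREREREREREREREiIiIiIiIiIiIhERERERERERERERERERERERERERERESIiIiIiIiIiIiERERERERERERERERERERERERERERERIiIiIiIiIiIiIhEREREREREREREREREREREREREREREiIiIiIiIiIiIiERERERERERERERERERERERERERERESIiIiIiIiIiIiIRERERERERERERERERERERERERERERIiIiIiIiIiIiIhEREREREREREREREREREREREREREREiIiIiIiIiIiIiERERERERERERERERERERERERERERESIiIiIiIiIiIiIhERERERERERERERERERERERERERERIiIiIiIiIiIiIiEREREREREREREREREREREREREREREiIiIiIiIiIiIiIRERERERERERERERERERERERERERESIiIiIiIiIiIiIhERERERERERERERERERERERERERERIiIiIiIiIiIiIiEREREREREREREREREREREREREREREiIiIiIiIiIiIiIRERERERERERERERERERERERERERESIiIiIiIiIiIiIhERERERERERERERERERERERERERERIiIiIiIiIiIiIiEREREREREREREREREREREREREREREiIiIiIiIiIiIiIRERERERERERERERERERERERERERESIiIiIiIiIiIiIhERERERERERERERERERERERERERERIiIiIiIiIiIiIiEREREREREREREREREREREREREREREiIiIiIiIiIiIiIRERERERERERERERERERERERERERESIiIiIiIiIiIiIhERERERERERERERERERERERERERERIiIiIiIiIiIiIiEREREREREREREREREREREREREREREiIiIiIiIiIiIiERERERERERERERERERERERERERERESIiIiIiIiIiIiIRERERERERERERERERERERERERERERIiIiIiIiIiIiIhEREREREREREREREREREREREREREREiIiIiIiIiIiIiERERERERERERERERERERERERERERESIiIiIiIiIiIiIRERERERERERERERERERERERERERERIiIiIiIiIiIiIhEREREREREREREREREREREREREREREiIiIiIiIiIiIiIRERERERERERERERERERERERERERESIiIiIiIiIiIiIhERERERERERERERERERERERERERERIiIiIiIiIiIiIiEREREREREREREREREREREREREREREiIiIiIiIiIiIiIRERERERERERERERERERERERERERESIiIiIiIiIiIiIhERERERERERERERERERERERERERERIiIiIiIiIiIiIiIREREREREREREREREREREREREREREiIiIiIiIiIiIiIhERERERERERERERERERERERERERESIiIiIiIiIiIiIiERERERERERERERERERERERERERERIiIiIiIiIiIiIiIhEREREREREREREREREREREREREREiIiIiIiIiIiIiIiERERERERERERERERERERERERERESIiIiIiIiIiIiIiIRERERERERERERERERERERERERERIiIiIiIiIiIiIiEREREREREREREREREREREREREREREiIiIiIiIiIiIRERERERERERERERERERERERERERERESIiIiIiIiIiERERERERERERERERERERERERERERERERIiIiIiIiIzMREREREREREREREREREREREREREREREREiIiIiIzMzMxERERERERERERERERERERERERERERERESIiIjMzMzMzERERERERERERERERERERERERERERERERIiMzMzMzMzMREREREREREREREREREREREREREREREREzMzMzMzMzMzERERERERERERERERERERERERERERERETMzMzMzMzMzMRERERERERERERERERERERERERERERERMzMzMzMzMzMxEREREREREREREREREREREREREREREREzMzMzMzMzMzMRERERERERERERERERERERERERERERETMzMzMzMzMzMxERERERERERERERERERERERERERERERMzMzMzMzMzMzEREREREREREREREREREREREREREREREzMzMzMzMzMzMRERERERERERERERERERERERERERERETMzMzMzMzMzMxERERERERERERERERERERERERERERER"/>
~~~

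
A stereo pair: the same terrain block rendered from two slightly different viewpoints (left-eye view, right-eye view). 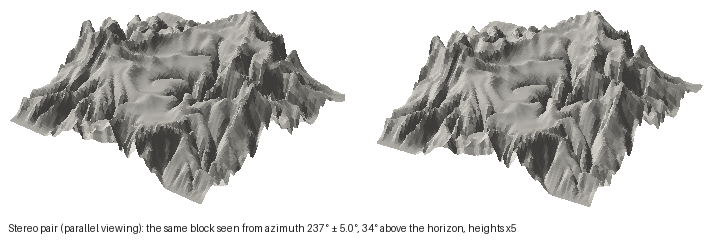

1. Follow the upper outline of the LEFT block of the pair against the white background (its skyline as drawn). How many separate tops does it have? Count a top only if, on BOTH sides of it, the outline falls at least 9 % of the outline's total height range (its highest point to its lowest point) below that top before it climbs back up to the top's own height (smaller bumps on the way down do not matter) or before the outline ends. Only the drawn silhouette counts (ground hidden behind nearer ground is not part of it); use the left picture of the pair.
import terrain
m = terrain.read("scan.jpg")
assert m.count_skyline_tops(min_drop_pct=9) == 4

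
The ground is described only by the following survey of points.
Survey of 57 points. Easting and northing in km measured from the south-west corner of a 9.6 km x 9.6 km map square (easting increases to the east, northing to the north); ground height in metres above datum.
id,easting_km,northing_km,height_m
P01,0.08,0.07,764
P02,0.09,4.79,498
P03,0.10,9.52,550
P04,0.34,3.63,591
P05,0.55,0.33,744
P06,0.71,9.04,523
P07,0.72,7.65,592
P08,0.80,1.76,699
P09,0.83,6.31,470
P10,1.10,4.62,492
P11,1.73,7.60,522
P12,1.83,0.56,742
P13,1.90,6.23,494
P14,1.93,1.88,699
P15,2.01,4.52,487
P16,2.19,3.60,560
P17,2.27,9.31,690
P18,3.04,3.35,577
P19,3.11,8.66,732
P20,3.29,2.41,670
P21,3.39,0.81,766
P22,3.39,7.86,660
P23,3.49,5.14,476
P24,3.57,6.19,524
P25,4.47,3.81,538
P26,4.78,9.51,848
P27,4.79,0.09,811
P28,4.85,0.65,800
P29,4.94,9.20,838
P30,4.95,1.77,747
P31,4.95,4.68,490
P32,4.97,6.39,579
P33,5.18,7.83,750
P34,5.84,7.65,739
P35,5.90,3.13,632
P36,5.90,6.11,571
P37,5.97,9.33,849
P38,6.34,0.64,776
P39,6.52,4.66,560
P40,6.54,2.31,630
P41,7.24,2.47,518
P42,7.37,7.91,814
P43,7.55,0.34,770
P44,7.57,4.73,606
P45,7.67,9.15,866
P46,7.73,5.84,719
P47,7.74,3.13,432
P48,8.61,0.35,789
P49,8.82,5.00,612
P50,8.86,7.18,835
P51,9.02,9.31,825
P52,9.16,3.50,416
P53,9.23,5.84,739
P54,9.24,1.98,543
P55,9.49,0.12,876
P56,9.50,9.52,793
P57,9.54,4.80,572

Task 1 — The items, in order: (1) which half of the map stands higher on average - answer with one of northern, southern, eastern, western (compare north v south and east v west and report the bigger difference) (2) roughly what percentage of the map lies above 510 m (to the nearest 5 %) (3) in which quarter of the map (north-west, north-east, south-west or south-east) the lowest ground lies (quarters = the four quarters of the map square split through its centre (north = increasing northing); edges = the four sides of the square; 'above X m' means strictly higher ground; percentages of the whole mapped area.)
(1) The eastern half stands higher on average than the western half.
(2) Ground above 510 m makes up about 80 % of the sheet.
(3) The lowest ground is in the south-east quarter.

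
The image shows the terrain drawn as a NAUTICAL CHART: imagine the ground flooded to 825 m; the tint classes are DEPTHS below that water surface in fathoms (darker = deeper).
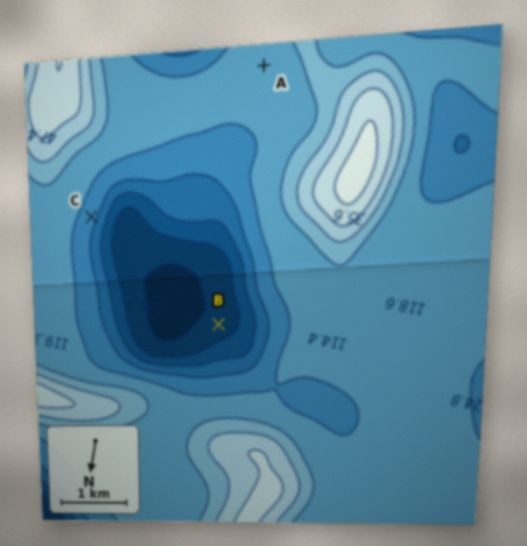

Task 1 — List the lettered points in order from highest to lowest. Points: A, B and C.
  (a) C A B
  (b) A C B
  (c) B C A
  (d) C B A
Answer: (b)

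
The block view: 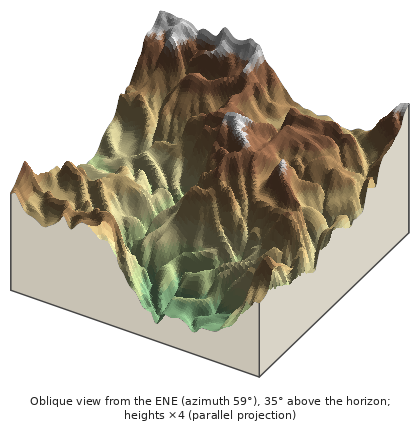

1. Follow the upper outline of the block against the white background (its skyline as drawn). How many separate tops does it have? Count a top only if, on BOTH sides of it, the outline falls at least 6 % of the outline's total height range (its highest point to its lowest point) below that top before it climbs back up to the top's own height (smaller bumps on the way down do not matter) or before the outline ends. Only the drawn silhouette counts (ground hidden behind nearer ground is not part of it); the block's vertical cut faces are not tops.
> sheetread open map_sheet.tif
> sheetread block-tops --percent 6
2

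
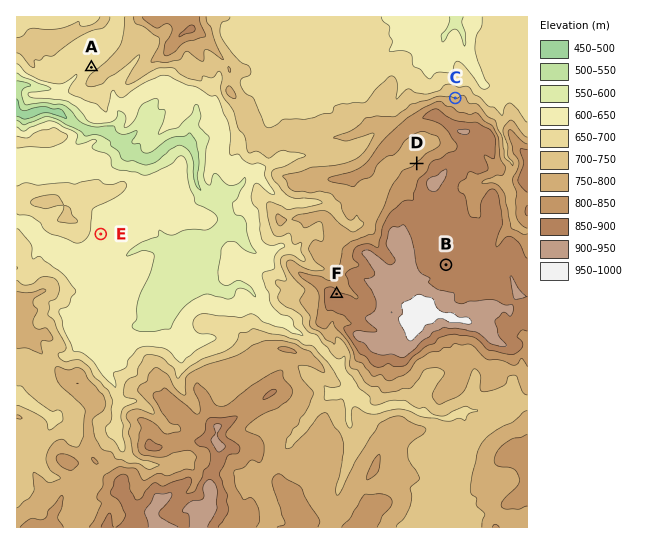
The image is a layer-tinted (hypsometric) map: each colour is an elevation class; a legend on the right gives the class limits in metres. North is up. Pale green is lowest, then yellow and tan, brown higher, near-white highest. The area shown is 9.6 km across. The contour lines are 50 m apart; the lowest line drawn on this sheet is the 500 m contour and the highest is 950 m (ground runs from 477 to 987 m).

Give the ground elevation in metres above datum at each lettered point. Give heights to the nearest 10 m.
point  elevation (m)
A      690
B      860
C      750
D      800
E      620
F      870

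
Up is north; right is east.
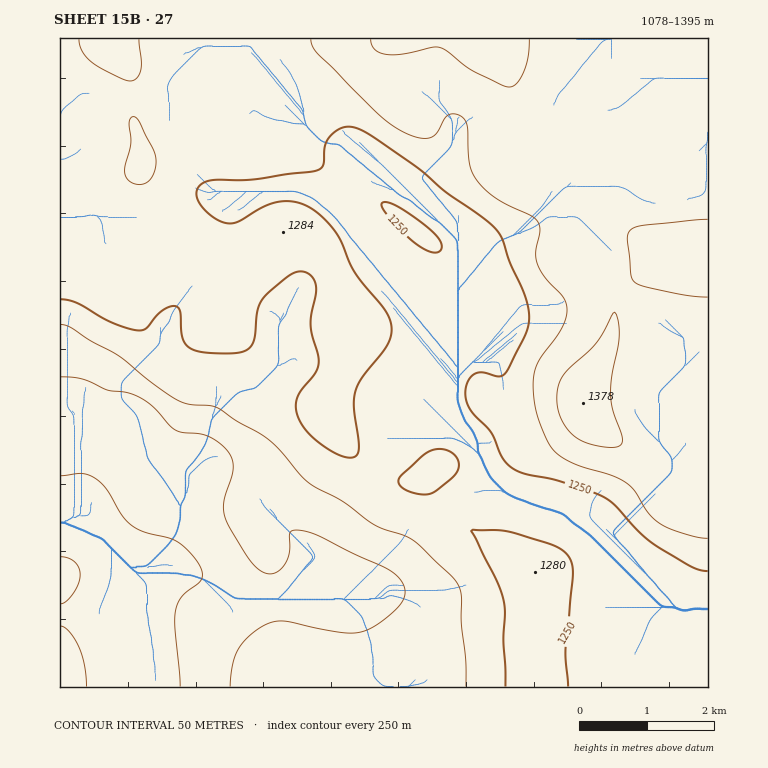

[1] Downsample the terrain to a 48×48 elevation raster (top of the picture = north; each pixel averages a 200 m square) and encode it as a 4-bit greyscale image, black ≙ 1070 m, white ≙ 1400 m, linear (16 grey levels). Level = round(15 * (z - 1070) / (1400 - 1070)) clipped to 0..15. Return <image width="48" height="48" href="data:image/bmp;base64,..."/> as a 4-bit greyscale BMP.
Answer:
<image width="48" height="48" href="data:image/bmp;base64,Qk32BAAAAAAAAHYAAAAoAAAAMAAAADAAAAABAAQAAAAAAIAEAAATCwAAEwsAABAAAAAAAAAAAAAAABEREQAiIiIAMzMzAERERABVVVUAZmZmAHd3dwCIiIgAmZmZAKqqqgC7u7sAzMzMAN3d3QDu7u4A////ADIQAAASM0RFVVVEREREVWeImYiHd3d4dyIQAAASM0RFVVVERERFVWeImYiHdnd3dyEQAAESMzREVVRERERFVWeImZh3Zmd3dyEQAAESMzRERERERERVVmeImZh3Zmd3dxEAAAESMzNEREQzRERFVneImZh3ZmZ3dhEAAAESMzMzMzMzM0RFVneImZh3ZmZmZhEQAAESIiMzMzMzMzRFVneJmZh3ZmZmdyEQAAERIiMzMzMzMzRFVneJmZmHZmZ3dyEQAAEREiM0QzMzM0RVZniJmZmHZmd3iBEQAAERIjNEQzMzREVWd4iZmZiHZmeImREAARESIzRERDNERVVneIiZmIh3ZniJqgAAERIiM0RERERFVmZ3iIiIiHd2Z4mquwABEiIiM0RERERVZnd4iIiId3ZmeJq7uxERIjMiM0RERFVWd4iIiIh3d3d3iau8zBERIzMiM0RERVZneIiIiIh3d3iImqu8zBESIzIiM0REVmd3iIiIiIiIiImaq7vMzCIiMyIiMzRFVneIiIiIiIiImZq7vMzMzCIjMyMzM0RVZ4iIiIiIiIiJmqvMzczMzCIjMyMzNEVWeIiYiIiIiIiJmrzd3czMzCIzMzNERVZneImYiIiIiIiZms3u3czMzDMzMzRVZmd3iJmYiIiIiImZq83u3MzMzDMzNEVmZmd3iJmYiIiIiImZq83u3MzMzDNERWd3d3d3iImYiIiIiImJq83u3MzMzEREVniId3d3iIiZiIiIiIiIq83d3MzMzEVVZ4iIiIiIiIiZmIiIiIiImrzd3czMzFVmeIiIiZiIiImZmYiIiIiImrvN3czMzGZ4iIiImZmIiImZmYiIiIiIiavM3czMzHeImYiImZmIiImZmYiIiIiIiaq83czMzIiZmZiImZmIiImZmIiIiIiIiau83czMzZmqqpmZmZmYiIiZiIiIiIiImqu83d3d3aqqqqqZmZmZiIiYiIiIiIiImrvMzd3u7qqqqqqZmZmZmZmYiIiIiIiIq7zMzN7u/6qpmZqZmZmZmZmIiIiIiIiJq7zMzN3u76qpmZmZmZmaqpmIiIiIiIiJqrzMzd3d7pmZmZmZmIiZmZiIiIiIiIiaq7zMzN3d3ZmZqqqZiIiImYiIiIiIiImqu7vMzMzMzKqqqqqZiIiIiIiIiIiIiZq7u7vMzMzMzKqqq6qZiIiIiIiIiIiImqvMzLvMzMzMzKqqq7qpmZmZmYiIiIiJqrvMzMzMzMzMzKqqq7qqqqqqmZiIiImaqrvNzMzMzMzMzKqqqqqqqqqqmZiIiJqqqrvMzMzMzMzMzKqqqqqqqqmZmZmImau7qrvMzMzLu7u8zKqqqqqqqqmZmZmZqru7u7vMzLu7u7u7u6qqqqqqqqmZmZmaq7u7u7zMzLu7u7u7u6qqqqqqqqmZmZqqu8u7vMzdzLu7u7u7u6qqu6qqqpmZmZqrzMzMzN3d3Lu7u7u7u6q7u6qqqpmZmaq8zNzMzd3d3Lu7u7u8zKq7u6qqqpmZmqu8zd3d3d3d3Lu7u8zMzA=="/>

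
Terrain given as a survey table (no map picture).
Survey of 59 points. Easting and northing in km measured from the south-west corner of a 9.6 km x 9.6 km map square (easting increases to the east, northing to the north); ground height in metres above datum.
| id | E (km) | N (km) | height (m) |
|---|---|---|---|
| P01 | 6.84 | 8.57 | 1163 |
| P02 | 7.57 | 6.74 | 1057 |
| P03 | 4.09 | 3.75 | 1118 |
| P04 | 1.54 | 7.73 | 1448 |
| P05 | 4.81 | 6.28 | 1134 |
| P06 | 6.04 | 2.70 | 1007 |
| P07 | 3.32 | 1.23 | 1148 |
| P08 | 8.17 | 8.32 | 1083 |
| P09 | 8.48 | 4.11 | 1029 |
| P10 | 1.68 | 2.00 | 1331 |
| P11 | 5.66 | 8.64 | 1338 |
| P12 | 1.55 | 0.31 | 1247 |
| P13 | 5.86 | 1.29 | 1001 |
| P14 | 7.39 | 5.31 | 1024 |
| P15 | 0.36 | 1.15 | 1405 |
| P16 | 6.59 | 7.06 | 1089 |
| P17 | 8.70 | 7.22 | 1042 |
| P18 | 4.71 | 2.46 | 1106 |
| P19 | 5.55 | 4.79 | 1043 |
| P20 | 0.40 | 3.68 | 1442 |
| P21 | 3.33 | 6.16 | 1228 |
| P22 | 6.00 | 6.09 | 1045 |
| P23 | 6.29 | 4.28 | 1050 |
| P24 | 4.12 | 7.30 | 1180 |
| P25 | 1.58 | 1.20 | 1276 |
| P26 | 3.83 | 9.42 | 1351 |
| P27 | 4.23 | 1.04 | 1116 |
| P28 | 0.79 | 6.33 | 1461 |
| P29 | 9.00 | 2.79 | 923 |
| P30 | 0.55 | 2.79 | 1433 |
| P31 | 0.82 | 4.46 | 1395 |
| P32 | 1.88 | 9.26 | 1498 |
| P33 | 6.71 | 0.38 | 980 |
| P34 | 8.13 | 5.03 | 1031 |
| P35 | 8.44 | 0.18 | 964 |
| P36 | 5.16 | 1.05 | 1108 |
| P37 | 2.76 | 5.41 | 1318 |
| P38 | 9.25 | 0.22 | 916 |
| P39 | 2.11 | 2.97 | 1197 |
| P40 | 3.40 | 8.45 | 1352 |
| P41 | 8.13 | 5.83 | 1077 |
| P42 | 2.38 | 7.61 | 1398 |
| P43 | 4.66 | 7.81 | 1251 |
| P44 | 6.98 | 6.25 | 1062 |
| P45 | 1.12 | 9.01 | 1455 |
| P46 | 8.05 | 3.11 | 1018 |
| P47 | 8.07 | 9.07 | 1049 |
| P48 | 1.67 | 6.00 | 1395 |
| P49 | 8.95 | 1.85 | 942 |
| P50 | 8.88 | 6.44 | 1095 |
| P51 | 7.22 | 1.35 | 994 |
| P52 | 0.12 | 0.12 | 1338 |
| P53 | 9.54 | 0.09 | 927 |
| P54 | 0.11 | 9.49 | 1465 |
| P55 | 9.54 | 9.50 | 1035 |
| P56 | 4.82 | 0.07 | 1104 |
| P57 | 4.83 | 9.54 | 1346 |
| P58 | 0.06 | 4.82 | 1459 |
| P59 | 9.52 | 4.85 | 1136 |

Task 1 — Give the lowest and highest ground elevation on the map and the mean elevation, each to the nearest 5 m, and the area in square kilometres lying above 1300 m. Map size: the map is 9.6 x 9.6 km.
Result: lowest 890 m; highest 1530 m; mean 1175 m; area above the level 25.8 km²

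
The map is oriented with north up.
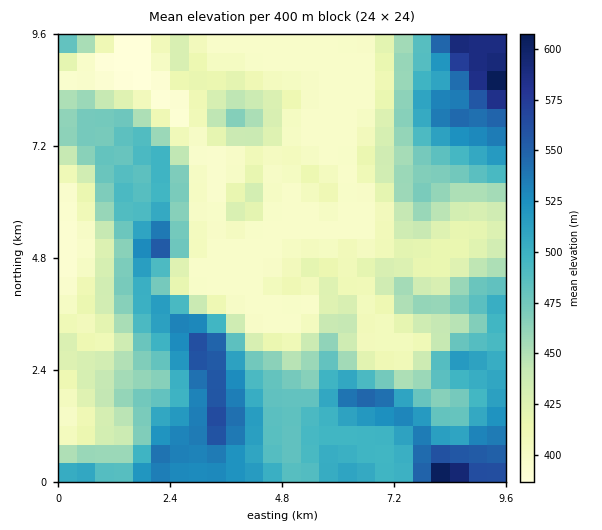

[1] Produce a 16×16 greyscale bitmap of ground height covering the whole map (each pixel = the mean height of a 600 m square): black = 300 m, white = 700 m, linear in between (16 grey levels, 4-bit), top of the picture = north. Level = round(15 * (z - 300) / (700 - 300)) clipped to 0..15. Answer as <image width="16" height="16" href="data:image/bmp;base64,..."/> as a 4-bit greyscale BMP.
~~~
<image width="16" height="16" href="data:image/bmp;base64,Qk32AAAAAAAAAHYAAAAoAAAAEAAAABAAAAABAAQAAAAAAIAAAAATCwAAEwsAABAAAAAAAAAAAAAAABEREQAiIiIAMzMzAERERABVVVUAZmZmAHd3dwCIiIgAmZmZAKqqqgC7u7sAzMzMAN3d3QDu7u4A////AHd5mYh4h4uqRWiZl3d3iYlFZ4qXd4mHeEVmiYdnh2d4VWeadlZURohEaJhURVRFZ0V4ZERERGZ3RXdERERFVFY1eWRERERURUV4ZFRERFVVRndkREREZmZXd1REREVneGd2RWVERWiZZlRFZUREeZpDM0RERERoq2Q0VERERGi7"/>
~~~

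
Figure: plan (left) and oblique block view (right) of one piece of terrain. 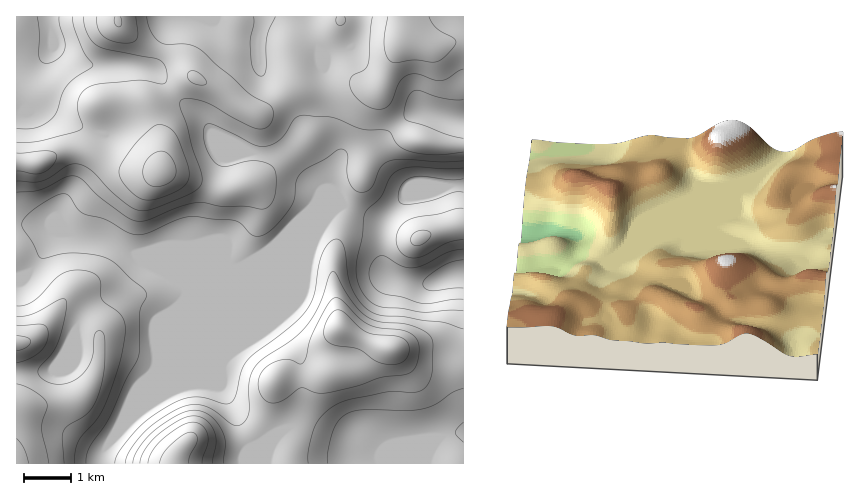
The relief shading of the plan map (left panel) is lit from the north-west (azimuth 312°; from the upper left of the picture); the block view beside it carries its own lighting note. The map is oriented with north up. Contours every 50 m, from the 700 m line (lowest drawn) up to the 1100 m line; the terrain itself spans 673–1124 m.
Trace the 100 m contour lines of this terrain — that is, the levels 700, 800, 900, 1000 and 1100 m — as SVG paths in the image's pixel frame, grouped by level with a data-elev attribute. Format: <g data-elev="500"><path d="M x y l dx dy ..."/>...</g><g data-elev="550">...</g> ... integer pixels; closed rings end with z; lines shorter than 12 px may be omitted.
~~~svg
<g data-elev="700"><path d="M463 288l-32 3-6-3-2-4 4-7 15-11 11-4 10-2"/></g><g data-elev="800"><path d="M463 442l-8-9 2-5 6-6"/><path d="M463 311l-14-1-26 2-45-6-9-6-7-8-4-11-2-11 1-12 5-22 3-22 3-5 13-12 12-23 7-5 11-2 34 2 18-1"/><path d="M463 208l-8 1-16 5-20 3-10 3-9 8-4 11 1 7 4 6 5 4 7 2 11-2 24-14 15-3"/></g><g data-elev="900"><path d="M75 463l0-11 3-11 22-27 12-29 11-38 2-17-1-10-5-7-17-14-1-16-3-6-6-4-9-3-12 0-9 4-7 5-21 22-8 4-9 1"/><path d="M308 463l0-12 6-23 6-10 10-9 17-9 37-8 35-1 5-2 4-5 4-13 1-28-4-8-8-5-11-5-31-3-12-6-13-12-18-30-3-3-4 4-10 31-12 19-15 15-30 20-8 9-5 15 0 28-5 11-6 3-4-1-20-15-11-4-9-2-11 2-19 11-18 14-16 18-3 7-2 7"/><path d="M17 192l22-2 27-13 10-1 7 4 16 16 24 18 9 6 7 1 9-1 30-13 18-4 8 0 18 3 24 0 14 3 7-2 5-5 3-9 1-17-2-8-7-5-11-2-11 1-18 4-10-2-7-8-6-13 0-13 1-5 3-1 9 2 36 19 11 2 8-2 8-6 6-6 7-13 5-4 7-1 23 2 9 2 25 10 26 2 3 2 8 13 13 6 23 3 28-3"/><path d="M463 138l-15-3-23-9-16-5-4-2-1-4 4-17 3-5 3-2 6 0 25 8 18 1"/><path d="M73 17l1 10 7 20 12 19-18 12-8 7-5 9-6 18-6 8-15 8-18 0"/><path d="M275 17l-8 18-1 34-1 5-3 2-4-1-3-4-4-10-1-20 4-17 0-7"/></g><g data-elev="1000"><path d="M49 463l-7-35 1-8 4-13 0-4-5-6-8-6-17-7"/><path d="M213 463l3-21-2-10-8-12-5-3-7-1-15 4-22 15-12 15-5 13"/><path d="M386 364l12 0 8-5 3-5 0-6-4-8-9-4-27-3-9-6-18-16-6-1-4 3-5 7-3 9 0 7 3 5 8 4 23 4 17 12z"/><path d="M17 363l12-4 11-7 6-9 2-9-1-6-5-4-25 1"/><path d="M144 200l11-1 18-6 10-6 6-8-1-13-10-28-6-8-10-5-8 1-14 12-12 15-9 15 1 8 4 9 11 10z"/><path d="M17 171l17 3 8-1 10-7 5-9-3-5-6-1-31 2"/><path d="M196 84l8 1 3-3-8-9-9-2-2 3 0 4 3 4z"/><path d="M97 17l1 10 5 9 9 5 14 2 7-1 4-4-1-21"/><path d="M388 17l-4 19 1 13 4 11 7 3 18-3 23 2 7-5 10-10 2-4-1-3-18-12-8-11"/></g><g data-elev="1100"><path d="M189 463l1-7 7-16-1-5-4-3-10 3-12 11-8 9-2 8"/></g>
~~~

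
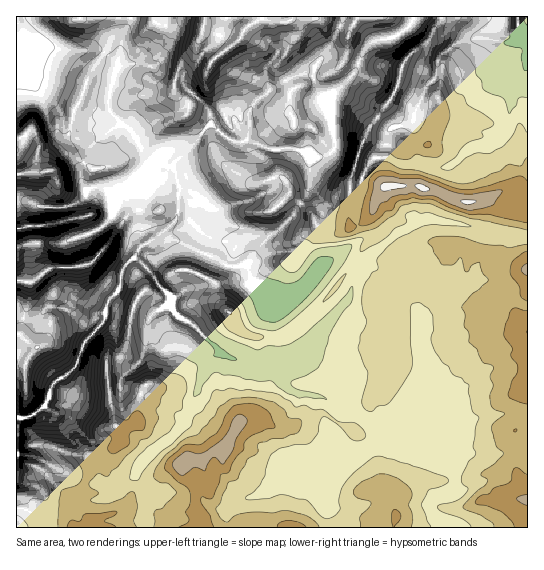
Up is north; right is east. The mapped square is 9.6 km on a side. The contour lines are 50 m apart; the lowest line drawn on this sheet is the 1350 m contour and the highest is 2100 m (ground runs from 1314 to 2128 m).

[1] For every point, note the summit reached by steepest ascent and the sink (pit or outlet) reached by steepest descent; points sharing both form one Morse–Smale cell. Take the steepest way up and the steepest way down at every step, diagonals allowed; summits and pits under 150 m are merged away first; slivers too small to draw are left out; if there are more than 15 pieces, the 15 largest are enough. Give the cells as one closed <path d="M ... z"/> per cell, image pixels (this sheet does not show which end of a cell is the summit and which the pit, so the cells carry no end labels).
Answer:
<path d="M441 16l-27 0-5 10-8 7-11 6-13 1-13 10-9 23-24 25-2 17 6 23 0 11-6 6-15 2-23-9-21 1-21-9-11 3-8-3-20-16-14 18-20 19-3 7-16-8-7 1-19 20 8 32 0 26 2 7-6 12-11 9-3 6-1 14-4 6 6 6 28 13 5 0 15-7 9 12 16 10 26 26 24 11 24-4 8 7 4 15 9 9 11 4 20 1 8 4 13 12 12 1-1-20-11-6-41-33 12-9 8-15 27-31 4-13 16-28 30-26 9-3 10-8 10-2 35 5 45 12 21 1-1-52-10 0-47 18-9-2-20-9-24-7-29 1 0-21 4-8 13-11-4-5-4-23-10-13 9-15 8-28 9-10 15-10 13-23z"/><path d="M433 219l-16 2-10 8-9 3-30 26-16 28-4 13-27 31-8 15-12 9 41 33 11 6 2 20 2 2 37 20 20-3 8-8 5 0 4-5 2-13 8-2 12 13-1 9-4 5 1 16 4 4 10 2 20-1 12 3 15-4 17-2 1-211-27-3-27-8z"/><path d="M413 16l-282 0-10 23-4 30-8 24 0 17 13 14 9 6 10 20 8 9 8 1 16 8 3-7 20-19 14-18 20 16 8 3 11-3 21 9 21-1 23 9 7 0 8-2 6-6 0-11-6-23 3-20 23-22 9-23 7-7 26-7 12-10 4-7z"/><path d="M117 293l-8 6-2 6-3 16-19 20-9 25-9 9-14 8-8 23-14 10-15 2 1 110 128-1-1-12 7-14 0-6-8-5-7-13 1-8 16-18 17-11 10-11 11-20 13-38 7-12 8-8-24-24-16-10-9-12-15 7-5 0-28-13z"/><path d="M219 352l-8 7-4 7-16 43-11 20-10 11-17 11-16 18 0 10 6 11 8 5 0 6-7 14 1 12 184 1 0-9-8-22 2-12 12-14 8-14 16-4 12-6 12 0 6-5 4-8-38-21-13-1-13-12-8-4-20-1-11-4-9-9-4-15-8-7-24 4z"/><path d="M527 16l-85 0-14 26-20 15-7 10-5 23-9 15 10 13 4 23 4 5-13 11-4 8-1 16 2 6 28-2 24 7 20 9 9 2 47-18 11 0z"/><path d="M126 127l-9 0-16 10-12 12-9 24 1 9 6 9 11-4 12 6 6 1 0 8-5 16-14 13-36 13-27-1-18 4 1 170 5 2 9-3 14-9 8-24 14-8 9-9 9-25 20-23 2-13 13-18 1-14 3-6 11-9 6-12-2-7 0-26-8-32 21-20-7-6-10-20z"/><path d="M429 424l-7 0-8 8-20 3-11 12-12 0-12 6-13 3-6 5-19 28 0 8 7 17 2 14 111-1 0-4-12-14 0-6 8-7 16-4 3-6 0-9-5-19-3-24-14-5z"/><path d="M17 24l-1 177 11 0 12 6 28 0 11-4 9-10-6-11-1-9 9-24 25-21 11-2-15-14-20 9-11 0-14-4-34-36-2-15-5-17 0-12-3-8z"/><path d="M527 449l-17 2-15 4-12-3-20 1-12-4 0 9 5 19-1 13-18 6-8 7 0 6 12 14 0 4 86 1z"/><path d="M25 31l-2 0 1 18 5 17 2 15 34 36 14 4 11 0 21-10-3-10 9-34-4-8-11-8-5-2-31 2-21-4z"/><path d="M98 187l-9 2-5 9-6 5-17 5-22-1-12-6-10 0-1 45 5 1 13-4 27 1 40-16 11-13 4-21-6-1z"/><path d="M130 16l-113 0-1 7 25 22 25 6 36 0 14 11 1 5 6-33 6-11z"/><path d="M441 404l-8 2-5 17 6 6 13 4 5-7 1-9z"/>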